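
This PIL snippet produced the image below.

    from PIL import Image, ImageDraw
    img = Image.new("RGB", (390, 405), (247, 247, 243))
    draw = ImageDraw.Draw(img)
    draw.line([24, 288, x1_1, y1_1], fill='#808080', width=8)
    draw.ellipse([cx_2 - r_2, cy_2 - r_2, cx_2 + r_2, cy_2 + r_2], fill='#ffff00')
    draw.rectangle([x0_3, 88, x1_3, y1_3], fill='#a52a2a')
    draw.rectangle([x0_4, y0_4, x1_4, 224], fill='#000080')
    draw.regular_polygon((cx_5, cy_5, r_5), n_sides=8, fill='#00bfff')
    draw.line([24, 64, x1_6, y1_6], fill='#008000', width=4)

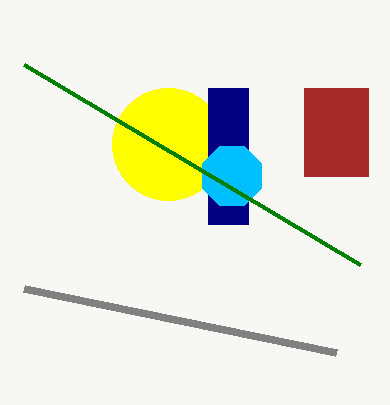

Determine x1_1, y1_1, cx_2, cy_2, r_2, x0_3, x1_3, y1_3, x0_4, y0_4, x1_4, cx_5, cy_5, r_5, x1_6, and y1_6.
x1_1 = 336, y1_1 = 352, cx_2 = 168, cy_2 = 144, r_2 = 56, x0_3 = 304, x1_3 = 368, y1_3 = 176, x0_4 = 208, y0_4 = 88, x1_4 = 248, cx_5 = 232, cy_5 = 176, r_5 = 32, x1_6 = 360, y1_6 = 264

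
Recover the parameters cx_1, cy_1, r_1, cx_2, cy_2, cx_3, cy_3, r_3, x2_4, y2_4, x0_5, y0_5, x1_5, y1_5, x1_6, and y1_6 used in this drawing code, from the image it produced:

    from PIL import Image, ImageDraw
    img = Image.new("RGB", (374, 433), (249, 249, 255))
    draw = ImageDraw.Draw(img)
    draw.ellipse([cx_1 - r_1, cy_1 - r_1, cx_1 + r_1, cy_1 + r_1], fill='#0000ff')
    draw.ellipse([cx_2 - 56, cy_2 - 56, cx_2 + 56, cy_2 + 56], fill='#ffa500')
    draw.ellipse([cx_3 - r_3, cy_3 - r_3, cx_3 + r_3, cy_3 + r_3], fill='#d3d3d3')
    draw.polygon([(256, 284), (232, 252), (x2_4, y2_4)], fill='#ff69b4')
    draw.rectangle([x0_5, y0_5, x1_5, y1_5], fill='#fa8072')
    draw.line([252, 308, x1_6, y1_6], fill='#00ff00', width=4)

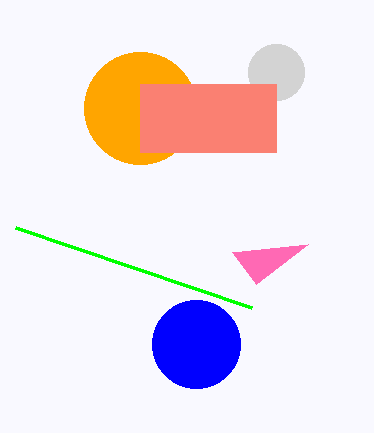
cx_1 = 196
cy_1 = 344
r_1 = 44
cx_2 = 140
cy_2 = 108
cx_3 = 276
cy_3 = 72
r_3 = 28
x2_4 = 308
y2_4 = 244
x0_5 = 140
y0_5 = 84
x1_5 = 276
y1_5 = 152
x1_6 = 16
y1_6 = 228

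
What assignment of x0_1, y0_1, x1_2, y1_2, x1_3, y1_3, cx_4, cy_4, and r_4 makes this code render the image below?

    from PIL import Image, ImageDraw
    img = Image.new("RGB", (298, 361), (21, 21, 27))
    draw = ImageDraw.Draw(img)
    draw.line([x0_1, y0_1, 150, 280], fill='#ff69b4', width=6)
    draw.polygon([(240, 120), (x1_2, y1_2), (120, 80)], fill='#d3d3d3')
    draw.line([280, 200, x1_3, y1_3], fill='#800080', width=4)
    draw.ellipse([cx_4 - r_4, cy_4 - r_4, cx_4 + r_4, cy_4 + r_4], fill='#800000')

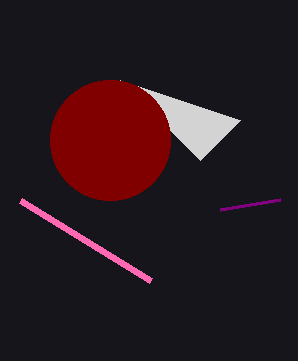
x0_1 = 20; y0_1 = 200; x1_2 = 200; y1_2 = 160; x1_3 = 220; y1_3 = 210; cx_4 = 110; cy_4 = 140; r_4 = 60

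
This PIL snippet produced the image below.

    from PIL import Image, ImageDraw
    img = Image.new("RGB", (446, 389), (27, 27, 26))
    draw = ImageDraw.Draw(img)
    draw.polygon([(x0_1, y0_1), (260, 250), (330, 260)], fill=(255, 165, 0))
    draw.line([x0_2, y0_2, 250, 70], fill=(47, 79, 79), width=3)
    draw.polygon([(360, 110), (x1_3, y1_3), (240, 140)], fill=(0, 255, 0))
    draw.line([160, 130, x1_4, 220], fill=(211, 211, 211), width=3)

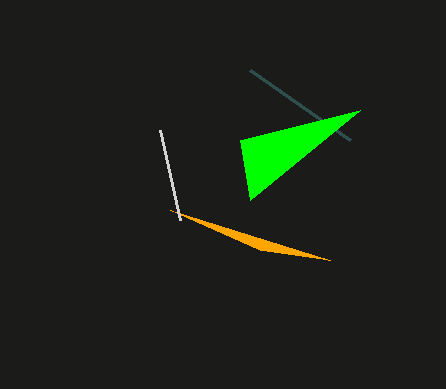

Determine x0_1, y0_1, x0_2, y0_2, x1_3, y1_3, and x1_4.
x0_1 = 170, y0_1 = 210, x0_2 = 350, y0_2 = 140, x1_3 = 250, y1_3 = 200, x1_4 = 180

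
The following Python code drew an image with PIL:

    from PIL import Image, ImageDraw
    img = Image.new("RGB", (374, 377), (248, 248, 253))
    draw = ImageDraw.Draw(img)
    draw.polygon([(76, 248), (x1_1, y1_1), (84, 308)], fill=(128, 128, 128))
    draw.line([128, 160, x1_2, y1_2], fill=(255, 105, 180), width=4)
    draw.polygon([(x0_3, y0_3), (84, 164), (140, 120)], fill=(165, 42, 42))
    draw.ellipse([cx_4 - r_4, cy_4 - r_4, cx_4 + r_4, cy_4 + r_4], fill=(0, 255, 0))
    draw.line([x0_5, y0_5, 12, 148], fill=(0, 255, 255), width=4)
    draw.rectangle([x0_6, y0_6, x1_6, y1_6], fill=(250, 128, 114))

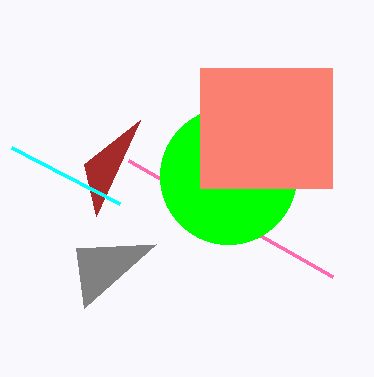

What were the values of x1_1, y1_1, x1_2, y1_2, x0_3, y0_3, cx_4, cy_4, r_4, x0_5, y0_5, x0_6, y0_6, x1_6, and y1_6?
x1_1 = 156; y1_1 = 244; x1_2 = 332; y1_2 = 276; x0_3 = 96; y0_3 = 216; cx_4 = 228; cy_4 = 176; r_4 = 68; x0_5 = 120; y0_5 = 204; x0_6 = 200; y0_6 = 68; x1_6 = 332; y1_6 = 188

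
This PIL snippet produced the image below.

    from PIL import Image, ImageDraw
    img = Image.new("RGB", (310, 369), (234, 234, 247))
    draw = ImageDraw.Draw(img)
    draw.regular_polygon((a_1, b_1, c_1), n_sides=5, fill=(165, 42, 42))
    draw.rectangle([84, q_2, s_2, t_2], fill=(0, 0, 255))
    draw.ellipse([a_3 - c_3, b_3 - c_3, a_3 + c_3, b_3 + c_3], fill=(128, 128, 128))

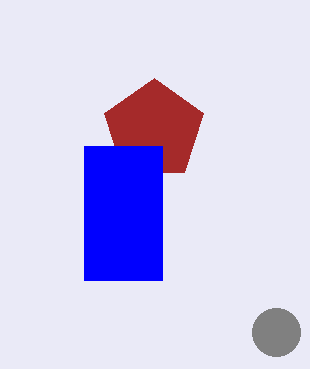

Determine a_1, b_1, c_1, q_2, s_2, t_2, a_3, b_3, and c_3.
a_1 = 154
b_1 = 130
c_1 = 52
q_2 = 146
s_2 = 162
t_2 = 280
a_3 = 276
b_3 = 332
c_3 = 24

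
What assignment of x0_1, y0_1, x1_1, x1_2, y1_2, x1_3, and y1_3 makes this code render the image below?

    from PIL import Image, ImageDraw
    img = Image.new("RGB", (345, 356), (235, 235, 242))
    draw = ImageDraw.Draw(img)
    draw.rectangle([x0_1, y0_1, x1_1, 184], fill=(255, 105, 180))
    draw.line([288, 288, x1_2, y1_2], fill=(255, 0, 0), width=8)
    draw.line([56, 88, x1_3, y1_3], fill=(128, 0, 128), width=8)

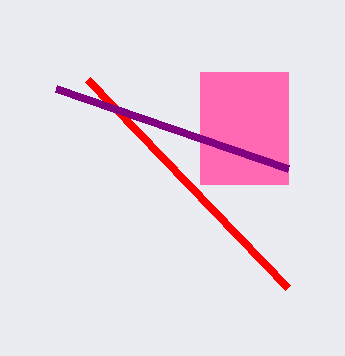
x0_1 = 200
y0_1 = 72
x1_1 = 288
x1_2 = 88
y1_2 = 80
x1_3 = 288
y1_3 = 168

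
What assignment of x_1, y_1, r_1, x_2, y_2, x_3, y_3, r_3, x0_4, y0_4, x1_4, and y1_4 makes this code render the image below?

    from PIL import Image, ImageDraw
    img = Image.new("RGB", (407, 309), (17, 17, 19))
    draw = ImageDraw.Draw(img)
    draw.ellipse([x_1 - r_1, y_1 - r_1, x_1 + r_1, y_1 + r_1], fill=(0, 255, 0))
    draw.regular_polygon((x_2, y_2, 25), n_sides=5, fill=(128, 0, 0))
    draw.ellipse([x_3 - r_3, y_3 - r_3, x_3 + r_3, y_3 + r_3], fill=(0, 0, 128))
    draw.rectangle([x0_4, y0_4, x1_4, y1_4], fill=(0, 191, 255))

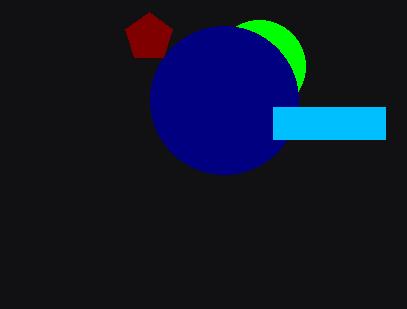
x_1 = 259; y_1 = 66; r_1 = 46; x_2 = 149; y_2 = 37; x_3 = 224; y_3 = 100; r_3 = 74; x0_4 = 273; y0_4 = 107; x1_4 = 385; y1_4 = 139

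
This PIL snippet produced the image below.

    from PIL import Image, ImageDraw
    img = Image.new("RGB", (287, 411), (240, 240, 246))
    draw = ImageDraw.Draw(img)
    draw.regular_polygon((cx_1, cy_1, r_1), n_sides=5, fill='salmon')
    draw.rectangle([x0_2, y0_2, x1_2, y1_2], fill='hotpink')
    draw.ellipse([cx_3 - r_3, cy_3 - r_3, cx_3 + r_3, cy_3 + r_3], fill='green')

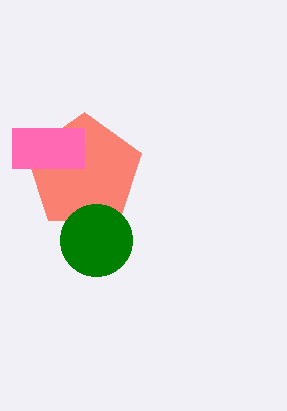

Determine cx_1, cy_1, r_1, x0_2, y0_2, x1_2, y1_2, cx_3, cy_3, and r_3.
cx_1 = 84; cy_1 = 172; r_1 = 60; x0_2 = 12; y0_2 = 128; x1_2 = 84; y1_2 = 168; cx_3 = 96; cy_3 = 240; r_3 = 36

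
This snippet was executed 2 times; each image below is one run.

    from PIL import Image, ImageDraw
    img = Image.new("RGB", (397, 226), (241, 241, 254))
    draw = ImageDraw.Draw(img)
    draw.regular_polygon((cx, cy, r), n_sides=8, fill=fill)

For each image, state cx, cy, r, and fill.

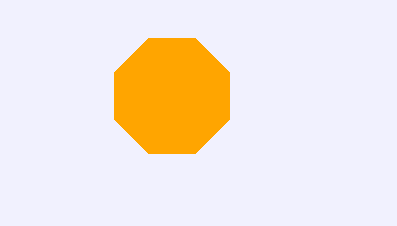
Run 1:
cx = 172, cy = 96, r = 62, fill = 'orange'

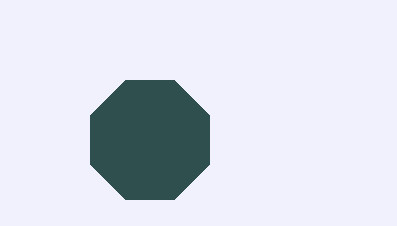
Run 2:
cx = 150
cy = 140
r = 64
fill = 'darkslategray'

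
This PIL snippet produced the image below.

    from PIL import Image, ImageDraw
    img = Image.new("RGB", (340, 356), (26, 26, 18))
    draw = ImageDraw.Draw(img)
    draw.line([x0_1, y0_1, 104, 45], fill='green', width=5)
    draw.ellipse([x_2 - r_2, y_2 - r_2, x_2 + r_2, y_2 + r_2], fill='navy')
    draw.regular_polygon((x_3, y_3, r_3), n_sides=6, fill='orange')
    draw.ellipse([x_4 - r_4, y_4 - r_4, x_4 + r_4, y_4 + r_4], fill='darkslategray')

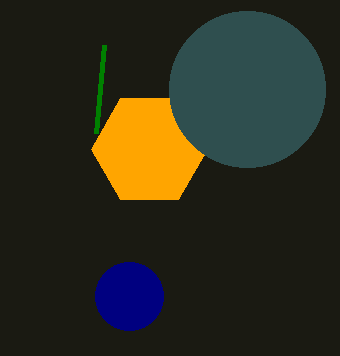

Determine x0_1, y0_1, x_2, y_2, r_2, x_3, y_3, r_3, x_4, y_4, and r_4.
x0_1 = 96
y0_1 = 133
x_2 = 129
y_2 = 296
r_2 = 34
x_3 = 149
y_3 = 149
r_3 = 58
x_4 = 247
y_4 = 89
r_4 = 78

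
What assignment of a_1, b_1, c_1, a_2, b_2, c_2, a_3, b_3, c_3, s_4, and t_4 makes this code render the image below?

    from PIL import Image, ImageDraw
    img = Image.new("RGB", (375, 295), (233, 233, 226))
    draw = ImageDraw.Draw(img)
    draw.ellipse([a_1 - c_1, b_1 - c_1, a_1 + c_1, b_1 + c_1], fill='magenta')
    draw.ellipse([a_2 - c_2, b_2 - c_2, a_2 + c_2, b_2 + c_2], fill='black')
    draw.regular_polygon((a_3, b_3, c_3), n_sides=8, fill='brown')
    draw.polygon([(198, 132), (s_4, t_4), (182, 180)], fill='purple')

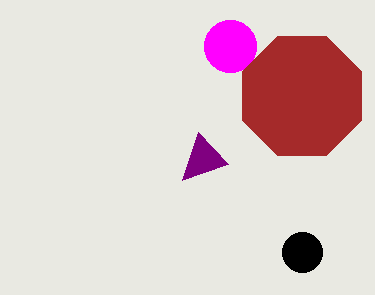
a_1 = 230
b_1 = 46
c_1 = 26
a_2 = 302
b_2 = 252
c_2 = 20
a_3 = 302
b_3 = 96
c_3 = 64
s_4 = 228
t_4 = 164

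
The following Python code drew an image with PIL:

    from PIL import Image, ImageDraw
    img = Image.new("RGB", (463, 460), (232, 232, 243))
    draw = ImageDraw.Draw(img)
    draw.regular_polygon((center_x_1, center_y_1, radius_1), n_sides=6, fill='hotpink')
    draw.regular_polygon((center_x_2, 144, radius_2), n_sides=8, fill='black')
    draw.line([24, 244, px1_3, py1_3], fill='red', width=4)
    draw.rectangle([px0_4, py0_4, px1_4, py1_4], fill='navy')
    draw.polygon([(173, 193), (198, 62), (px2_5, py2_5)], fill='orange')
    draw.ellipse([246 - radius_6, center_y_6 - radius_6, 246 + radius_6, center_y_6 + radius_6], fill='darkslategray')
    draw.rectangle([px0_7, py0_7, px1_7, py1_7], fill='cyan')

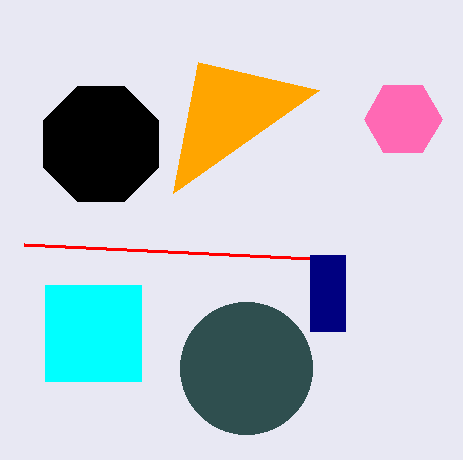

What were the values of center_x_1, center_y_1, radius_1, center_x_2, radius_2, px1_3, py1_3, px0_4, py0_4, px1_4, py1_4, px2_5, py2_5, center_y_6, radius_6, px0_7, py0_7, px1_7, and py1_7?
center_x_1 = 403, center_y_1 = 119, radius_1 = 39, center_x_2 = 101, radius_2 = 62, px1_3 = 311, py1_3 = 258, px0_4 = 310, py0_4 = 255, px1_4 = 345, py1_4 = 331, px2_5 = 319, py2_5 = 90, center_y_6 = 368, radius_6 = 66, px0_7 = 45, py0_7 = 285, px1_7 = 141, py1_7 = 381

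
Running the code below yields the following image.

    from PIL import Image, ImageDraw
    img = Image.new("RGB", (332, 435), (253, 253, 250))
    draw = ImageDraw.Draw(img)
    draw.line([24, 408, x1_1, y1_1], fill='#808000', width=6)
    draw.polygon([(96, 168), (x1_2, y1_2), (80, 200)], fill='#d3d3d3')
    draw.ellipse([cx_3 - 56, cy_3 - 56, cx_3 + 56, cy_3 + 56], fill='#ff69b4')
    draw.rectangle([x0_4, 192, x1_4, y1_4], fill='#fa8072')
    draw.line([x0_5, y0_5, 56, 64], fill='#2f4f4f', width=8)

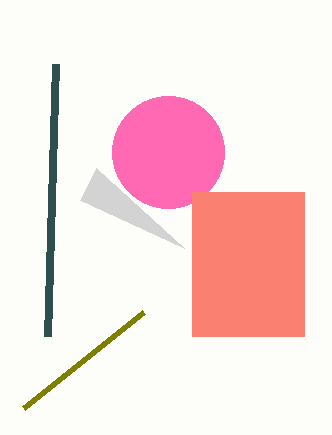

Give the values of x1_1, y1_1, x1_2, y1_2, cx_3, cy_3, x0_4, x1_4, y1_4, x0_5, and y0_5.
x1_1 = 144
y1_1 = 312
x1_2 = 184
y1_2 = 248
cx_3 = 168
cy_3 = 152
x0_4 = 192
x1_4 = 304
y1_4 = 336
x0_5 = 48
y0_5 = 336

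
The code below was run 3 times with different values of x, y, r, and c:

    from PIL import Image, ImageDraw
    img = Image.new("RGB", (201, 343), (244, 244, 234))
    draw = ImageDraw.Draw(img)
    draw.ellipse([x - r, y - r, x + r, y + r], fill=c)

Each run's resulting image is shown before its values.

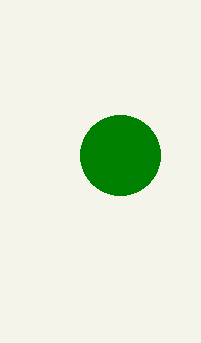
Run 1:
x = 120
y = 155
r = 40
c = 'green'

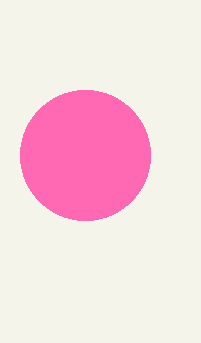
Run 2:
x = 85; y = 155; r = 65; c = 'hotpink'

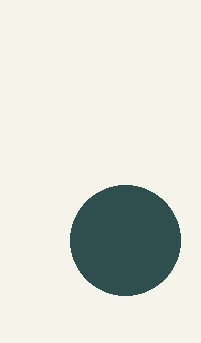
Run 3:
x = 125, y = 240, r = 55, c = 'darkslategray'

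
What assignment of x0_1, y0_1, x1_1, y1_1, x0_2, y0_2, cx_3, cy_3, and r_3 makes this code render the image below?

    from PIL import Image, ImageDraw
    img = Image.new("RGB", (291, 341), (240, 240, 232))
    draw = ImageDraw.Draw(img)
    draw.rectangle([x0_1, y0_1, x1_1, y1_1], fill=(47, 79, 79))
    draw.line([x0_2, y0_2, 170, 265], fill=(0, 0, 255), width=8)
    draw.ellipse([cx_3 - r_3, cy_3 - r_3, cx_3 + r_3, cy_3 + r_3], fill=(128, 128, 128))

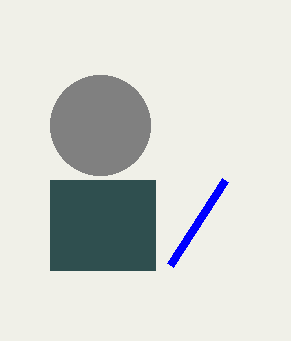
x0_1 = 50; y0_1 = 180; x1_1 = 155; y1_1 = 270; x0_2 = 225; y0_2 = 180; cx_3 = 100; cy_3 = 125; r_3 = 50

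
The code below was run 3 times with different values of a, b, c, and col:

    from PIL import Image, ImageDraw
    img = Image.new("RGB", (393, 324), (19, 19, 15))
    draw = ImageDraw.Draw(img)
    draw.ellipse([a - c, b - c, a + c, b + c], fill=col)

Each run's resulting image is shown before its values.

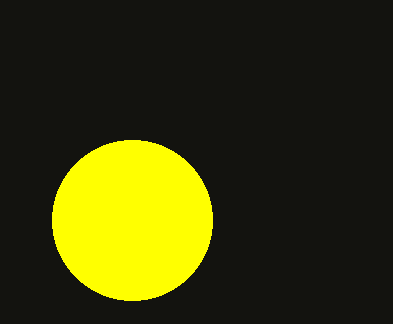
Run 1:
a = 132; b = 220; c = 80; col = 'yellow'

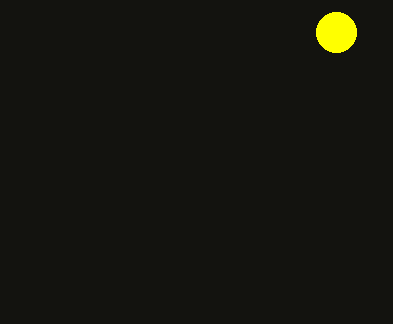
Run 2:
a = 336, b = 32, c = 20, col = 'yellow'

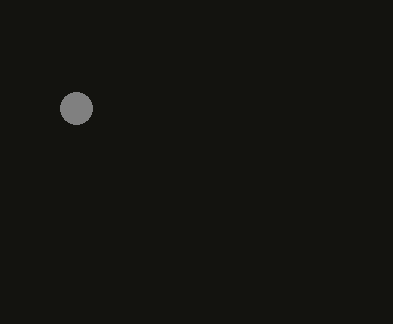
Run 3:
a = 76
b = 108
c = 16
col = 'gray'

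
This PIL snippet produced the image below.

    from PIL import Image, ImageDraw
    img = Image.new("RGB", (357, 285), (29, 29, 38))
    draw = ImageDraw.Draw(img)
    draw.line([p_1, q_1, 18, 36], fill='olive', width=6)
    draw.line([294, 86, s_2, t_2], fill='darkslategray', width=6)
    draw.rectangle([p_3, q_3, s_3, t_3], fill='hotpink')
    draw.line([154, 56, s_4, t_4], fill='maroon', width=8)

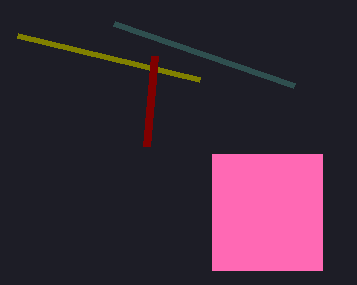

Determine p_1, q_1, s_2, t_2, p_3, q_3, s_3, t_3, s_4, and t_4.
p_1 = 200; q_1 = 80; s_2 = 114; t_2 = 24; p_3 = 212; q_3 = 154; s_3 = 322; t_3 = 270; s_4 = 146; t_4 = 146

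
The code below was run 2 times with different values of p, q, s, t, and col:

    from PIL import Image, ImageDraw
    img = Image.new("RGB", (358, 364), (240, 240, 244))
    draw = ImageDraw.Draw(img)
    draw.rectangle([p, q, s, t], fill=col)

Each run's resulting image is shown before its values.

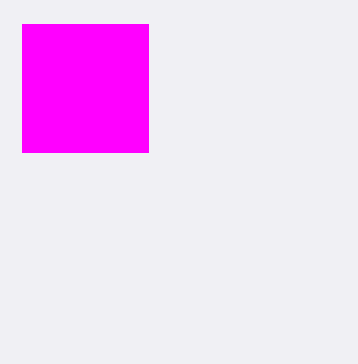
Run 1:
p = 22
q = 24
s = 148
t = 152
col = 'magenta'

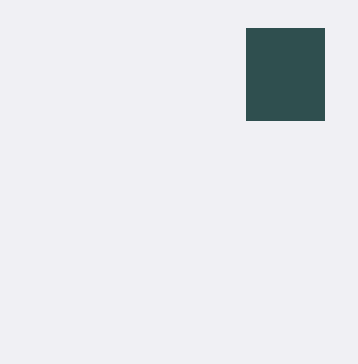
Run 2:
p = 246, q = 28, s = 324, t = 120, col = 'darkslategray'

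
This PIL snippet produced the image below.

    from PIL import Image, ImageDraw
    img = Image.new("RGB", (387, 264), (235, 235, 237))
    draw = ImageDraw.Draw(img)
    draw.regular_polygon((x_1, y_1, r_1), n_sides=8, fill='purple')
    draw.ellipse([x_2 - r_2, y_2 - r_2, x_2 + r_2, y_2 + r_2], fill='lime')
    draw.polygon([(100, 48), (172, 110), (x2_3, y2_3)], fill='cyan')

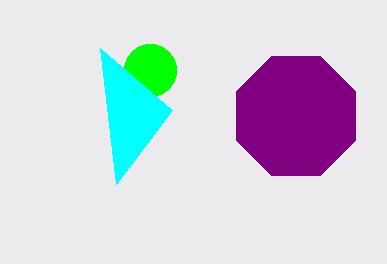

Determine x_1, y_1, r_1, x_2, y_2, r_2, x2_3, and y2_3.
x_1 = 296; y_1 = 116; r_1 = 64; x_2 = 150; y_2 = 70; r_2 = 26; x2_3 = 116; y2_3 = 184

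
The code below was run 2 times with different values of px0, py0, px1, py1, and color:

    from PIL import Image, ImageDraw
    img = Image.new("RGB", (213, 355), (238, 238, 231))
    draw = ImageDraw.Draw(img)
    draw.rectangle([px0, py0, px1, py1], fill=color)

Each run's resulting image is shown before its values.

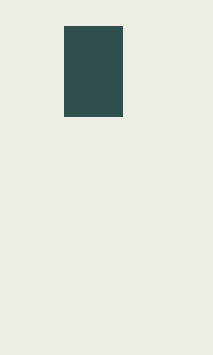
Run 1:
px0 = 64; py0 = 26; px1 = 122; py1 = 116; color = 'darkslategray'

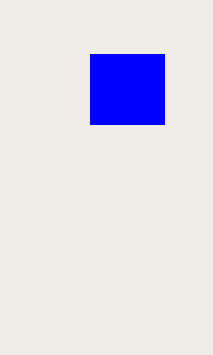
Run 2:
px0 = 90; py0 = 54; px1 = 164; py1 = 124; color = 'blue'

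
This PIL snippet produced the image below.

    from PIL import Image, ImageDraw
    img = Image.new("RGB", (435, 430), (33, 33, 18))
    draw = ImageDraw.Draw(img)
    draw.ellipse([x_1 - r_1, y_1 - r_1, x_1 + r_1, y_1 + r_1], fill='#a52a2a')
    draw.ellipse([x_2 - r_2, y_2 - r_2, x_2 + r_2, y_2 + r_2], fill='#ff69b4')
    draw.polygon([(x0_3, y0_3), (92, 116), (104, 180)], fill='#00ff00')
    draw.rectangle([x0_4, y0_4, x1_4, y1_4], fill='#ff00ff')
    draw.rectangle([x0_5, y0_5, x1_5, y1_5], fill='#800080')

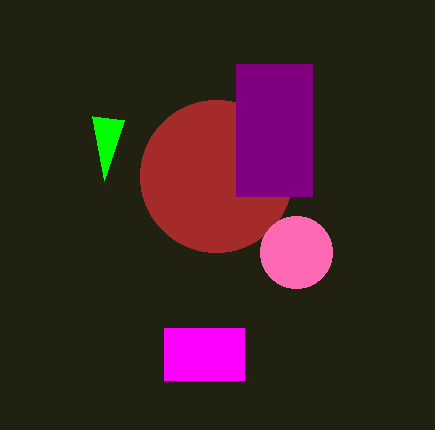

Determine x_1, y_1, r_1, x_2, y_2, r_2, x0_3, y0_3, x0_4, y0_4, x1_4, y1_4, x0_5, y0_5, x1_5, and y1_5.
x_1 = 216
y_1 = 176
r_1 = 76
x_2 = 296
y_2 = 252
r_2 = 36
x0_3 = 124
y0_3 = 120
x0_4 = 164
y0_4 = 328
x1_4 = 244
y1_4 = 380
x0_5 = 236
y0_5 = 64
x1_5 = 312
y1_5 = 196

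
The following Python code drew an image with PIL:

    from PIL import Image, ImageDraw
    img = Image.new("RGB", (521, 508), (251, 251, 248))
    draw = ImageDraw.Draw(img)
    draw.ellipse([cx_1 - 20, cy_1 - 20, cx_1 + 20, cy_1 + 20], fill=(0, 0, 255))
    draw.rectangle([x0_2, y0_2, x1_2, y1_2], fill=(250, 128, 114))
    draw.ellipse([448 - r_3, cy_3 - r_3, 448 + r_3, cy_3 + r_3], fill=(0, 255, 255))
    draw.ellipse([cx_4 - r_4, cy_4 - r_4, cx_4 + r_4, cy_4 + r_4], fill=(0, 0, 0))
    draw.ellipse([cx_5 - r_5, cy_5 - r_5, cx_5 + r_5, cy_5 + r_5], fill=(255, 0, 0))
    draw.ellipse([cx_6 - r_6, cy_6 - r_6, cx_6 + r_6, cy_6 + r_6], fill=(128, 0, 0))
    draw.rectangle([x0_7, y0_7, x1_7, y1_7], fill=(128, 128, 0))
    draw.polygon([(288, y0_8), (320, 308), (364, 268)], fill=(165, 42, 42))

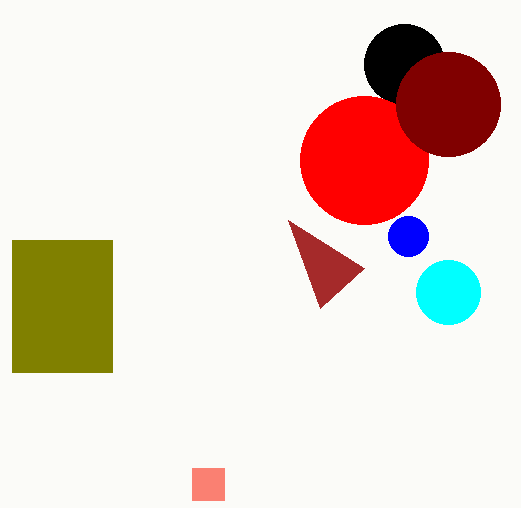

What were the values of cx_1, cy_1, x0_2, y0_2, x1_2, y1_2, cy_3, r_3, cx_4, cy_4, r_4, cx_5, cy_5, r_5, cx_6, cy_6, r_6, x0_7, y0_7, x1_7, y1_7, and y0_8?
cx_1 = 408
cy_1 = 236
x0_2 = 192
y0_2 = 468
x1_2 = 224
y1_2 = 500
cy_3 = 292
r_3 = 32
cx_4 = 404
cy_4 = 64
r_4 = 40
cx_5 = 364
cy_5 = 160
r_5 = 64
cx_6 = 448
cy_6 = 104
r_6 = 52
x0_7 = 12
y0_7 = 240
x1_7 = 112
y1_7 = 372
y0_8 = 220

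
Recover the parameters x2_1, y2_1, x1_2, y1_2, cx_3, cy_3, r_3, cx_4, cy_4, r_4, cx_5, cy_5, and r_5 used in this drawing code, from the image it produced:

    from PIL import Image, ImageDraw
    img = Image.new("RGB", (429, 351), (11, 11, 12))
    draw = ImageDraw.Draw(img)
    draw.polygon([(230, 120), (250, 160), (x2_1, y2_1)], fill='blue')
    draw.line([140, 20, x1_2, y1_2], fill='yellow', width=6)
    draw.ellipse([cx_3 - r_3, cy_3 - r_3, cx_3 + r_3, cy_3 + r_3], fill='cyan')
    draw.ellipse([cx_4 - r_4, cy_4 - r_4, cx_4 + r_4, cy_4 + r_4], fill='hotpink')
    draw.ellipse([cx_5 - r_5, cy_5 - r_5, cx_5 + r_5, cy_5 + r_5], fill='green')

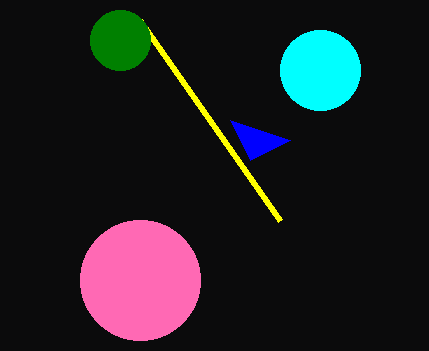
x2_1 = 290, y2_1 = 140, x1_2 = 280, y1_2 = 220, cx_3 = 320, cy_3 = 70, r_3 = 40, cx_4 = 140, cy_4 = 280, r_4 = 60, cx_5 = 120, cy_5 = 40, r_5 = 30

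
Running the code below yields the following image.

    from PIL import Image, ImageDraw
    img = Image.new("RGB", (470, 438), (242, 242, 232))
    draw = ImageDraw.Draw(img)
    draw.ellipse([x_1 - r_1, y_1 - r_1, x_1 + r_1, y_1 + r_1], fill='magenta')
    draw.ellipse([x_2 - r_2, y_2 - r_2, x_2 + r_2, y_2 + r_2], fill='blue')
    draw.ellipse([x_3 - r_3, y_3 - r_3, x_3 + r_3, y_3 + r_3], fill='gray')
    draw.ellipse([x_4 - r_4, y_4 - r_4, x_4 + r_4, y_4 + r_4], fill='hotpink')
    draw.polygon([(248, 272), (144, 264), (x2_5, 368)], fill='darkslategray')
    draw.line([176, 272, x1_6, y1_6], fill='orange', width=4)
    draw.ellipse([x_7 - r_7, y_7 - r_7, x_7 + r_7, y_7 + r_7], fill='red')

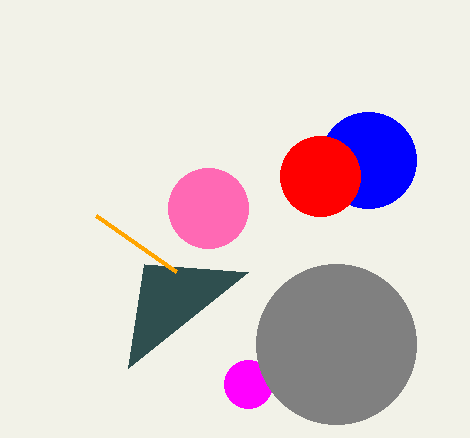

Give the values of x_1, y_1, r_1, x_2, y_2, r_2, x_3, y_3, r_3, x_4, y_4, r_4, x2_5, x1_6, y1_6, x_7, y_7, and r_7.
x_1 = 248; y_1 = 384; r_1 = 24; x_2 = 368; y_2 = 160; r_2 = 48; x_3 = 336; y_3 = 344; r_3 = 80; x_4 = 208; y_4 = 208; r_4 = 40; x2_5 = 128; x1_6 = 96; y1_6 = 216; x_7 = 320; y_7 = 176; r_7 = 40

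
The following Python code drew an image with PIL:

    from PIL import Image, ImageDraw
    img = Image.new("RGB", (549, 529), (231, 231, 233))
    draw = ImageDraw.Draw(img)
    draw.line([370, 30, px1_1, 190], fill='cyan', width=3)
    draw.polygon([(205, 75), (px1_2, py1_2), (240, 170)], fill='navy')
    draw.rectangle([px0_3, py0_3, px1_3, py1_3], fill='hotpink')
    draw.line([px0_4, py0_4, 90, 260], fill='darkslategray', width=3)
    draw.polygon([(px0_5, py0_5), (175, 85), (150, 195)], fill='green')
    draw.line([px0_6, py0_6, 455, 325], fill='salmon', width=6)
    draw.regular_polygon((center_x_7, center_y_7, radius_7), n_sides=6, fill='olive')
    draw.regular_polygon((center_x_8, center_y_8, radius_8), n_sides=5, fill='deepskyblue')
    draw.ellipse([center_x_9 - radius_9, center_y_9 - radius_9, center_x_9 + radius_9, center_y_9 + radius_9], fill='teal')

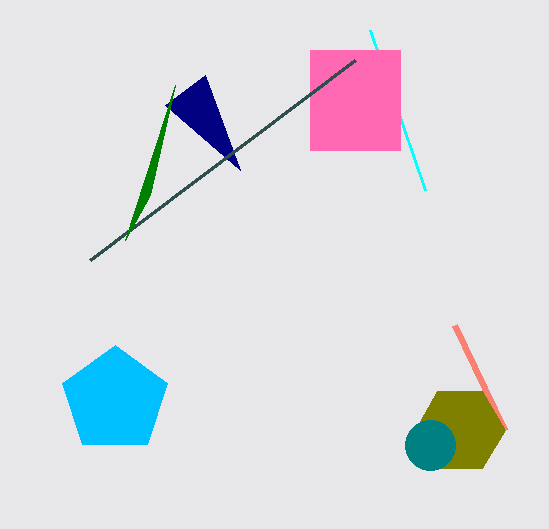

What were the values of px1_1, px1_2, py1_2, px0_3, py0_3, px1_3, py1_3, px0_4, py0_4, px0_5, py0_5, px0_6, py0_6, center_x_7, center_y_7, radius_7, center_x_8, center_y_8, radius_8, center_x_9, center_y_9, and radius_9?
px1_1 = 425
px1_2 = 165
py1_2 = 105
px0_3 = 310
py0_3 = 50
px1_3 = 400
py1_3 = 150
px0_4 = 355
py0_4 = 60
px0_5 = 125
py0_5 = 240
px0_6 = 505
py0_6 = 430
center_x_7 = 460
center_y_7 = 430
radius_7 = 45
center_x_8 = 115
center_y_8 = 400
radius_8 = 55
center_x_9 = 430
center_y_9 = 445
radius_9 = 25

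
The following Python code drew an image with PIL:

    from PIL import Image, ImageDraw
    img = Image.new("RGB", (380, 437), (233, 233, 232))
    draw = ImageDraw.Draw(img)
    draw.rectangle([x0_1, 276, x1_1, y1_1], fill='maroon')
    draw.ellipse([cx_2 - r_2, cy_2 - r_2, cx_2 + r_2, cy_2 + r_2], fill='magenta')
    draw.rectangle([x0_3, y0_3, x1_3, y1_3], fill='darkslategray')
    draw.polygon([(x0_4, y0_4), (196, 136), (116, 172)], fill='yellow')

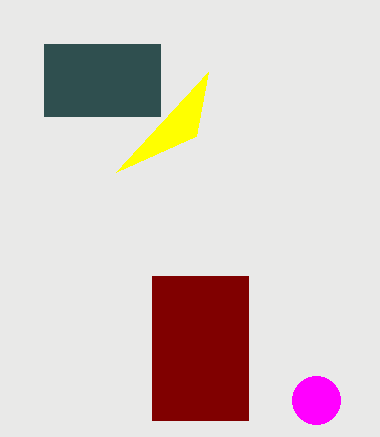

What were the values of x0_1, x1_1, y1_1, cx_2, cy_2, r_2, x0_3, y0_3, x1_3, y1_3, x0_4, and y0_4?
x0_1 = 152
x1_1 = 248
y1_1 = 420
cx_2 = 316
cy_2 = 400
r_2 = 24
x0_3 = 44
y0_3 = 44
x1_3 = 160
y1_3 = 116
x0_4 = 208
y0_4 = 72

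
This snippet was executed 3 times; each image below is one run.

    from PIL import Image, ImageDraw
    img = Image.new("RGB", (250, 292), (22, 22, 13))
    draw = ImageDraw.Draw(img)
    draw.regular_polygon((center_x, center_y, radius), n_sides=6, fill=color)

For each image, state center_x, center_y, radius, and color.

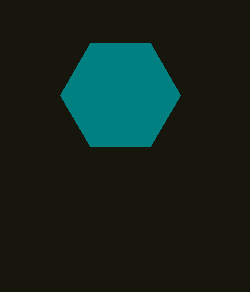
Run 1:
center_x = 120
center_y = 95
radius = 60
color = 'teal'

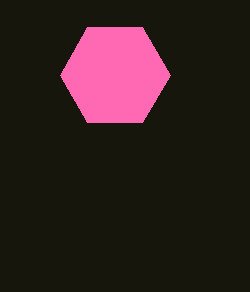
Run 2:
center_x = 115
center_y = 75
radius = 55
color = 'hotpink'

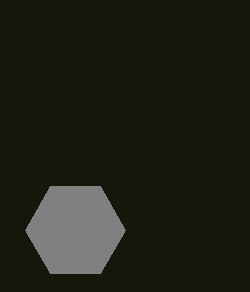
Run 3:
center_x = 75
center_y = 230
radius = 50
color = 'gray'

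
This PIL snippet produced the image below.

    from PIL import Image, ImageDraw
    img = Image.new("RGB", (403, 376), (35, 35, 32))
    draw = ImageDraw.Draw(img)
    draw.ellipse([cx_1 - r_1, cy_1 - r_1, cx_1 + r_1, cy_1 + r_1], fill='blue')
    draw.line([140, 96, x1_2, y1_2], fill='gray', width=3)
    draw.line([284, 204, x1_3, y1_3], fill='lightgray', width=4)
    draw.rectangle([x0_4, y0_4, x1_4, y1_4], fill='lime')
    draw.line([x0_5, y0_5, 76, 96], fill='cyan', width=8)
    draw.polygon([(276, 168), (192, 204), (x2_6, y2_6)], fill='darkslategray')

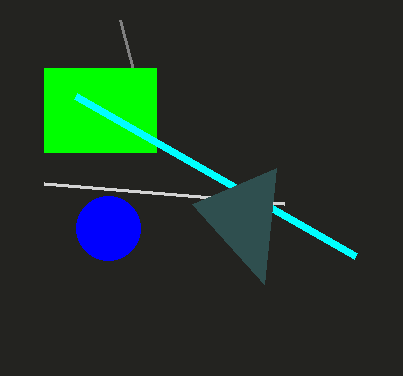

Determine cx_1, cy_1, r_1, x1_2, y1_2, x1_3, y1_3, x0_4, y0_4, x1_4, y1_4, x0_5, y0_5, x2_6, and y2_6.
cx_1 = 108
cy_1 = 228
r_1 = 32
x1_2 = 120
y1_2 = 20
x1_3 = 44
y1_3 = 184
x0_4 = 44
y0_4 = 68
x1_4 = 156
y1_4 = 152
x0_5 = 356
y0_5 = 256
x2_6 = 264
y2_6 = 284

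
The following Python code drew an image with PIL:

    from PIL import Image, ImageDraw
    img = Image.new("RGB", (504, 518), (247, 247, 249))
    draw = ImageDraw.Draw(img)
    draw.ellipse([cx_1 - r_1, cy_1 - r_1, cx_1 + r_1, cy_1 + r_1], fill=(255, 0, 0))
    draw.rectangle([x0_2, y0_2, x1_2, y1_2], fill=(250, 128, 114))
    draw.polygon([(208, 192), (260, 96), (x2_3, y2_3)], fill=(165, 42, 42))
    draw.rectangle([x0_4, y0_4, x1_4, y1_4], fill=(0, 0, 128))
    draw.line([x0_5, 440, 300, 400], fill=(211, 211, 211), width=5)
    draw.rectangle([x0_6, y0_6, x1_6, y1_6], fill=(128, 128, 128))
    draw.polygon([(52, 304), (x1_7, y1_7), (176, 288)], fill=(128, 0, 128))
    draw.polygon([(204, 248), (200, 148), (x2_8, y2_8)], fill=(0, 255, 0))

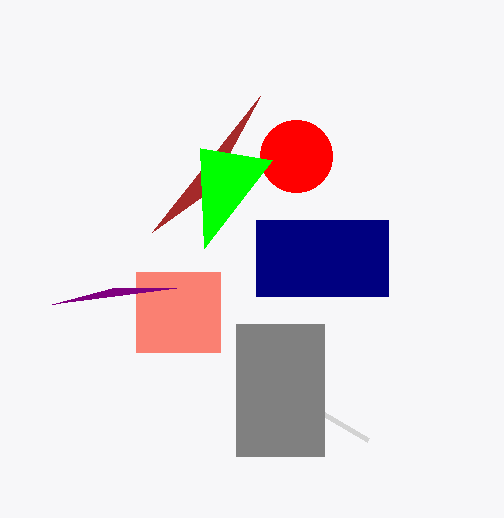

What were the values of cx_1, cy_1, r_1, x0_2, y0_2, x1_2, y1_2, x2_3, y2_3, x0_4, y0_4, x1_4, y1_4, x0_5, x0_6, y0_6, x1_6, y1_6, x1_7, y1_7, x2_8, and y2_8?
cx_1 = 296
cy_1 = 156
r_1 = 36
x0_2 = 136
y0_2 = 272
x1_2 = 220
y1_2 = 352
x2_3 = 152
y2_3 = 232
x0_4 = 256
y0_4 = 220
x1_4 = 388
y1_4 = 296
x0_5 = 368
x0_6 = 236
y0_6 = 324
x1_6 = 324
y1_6 = 456
x1_7 = 112
y1_7 = 288
x2_8 = 272
y2_8 = 160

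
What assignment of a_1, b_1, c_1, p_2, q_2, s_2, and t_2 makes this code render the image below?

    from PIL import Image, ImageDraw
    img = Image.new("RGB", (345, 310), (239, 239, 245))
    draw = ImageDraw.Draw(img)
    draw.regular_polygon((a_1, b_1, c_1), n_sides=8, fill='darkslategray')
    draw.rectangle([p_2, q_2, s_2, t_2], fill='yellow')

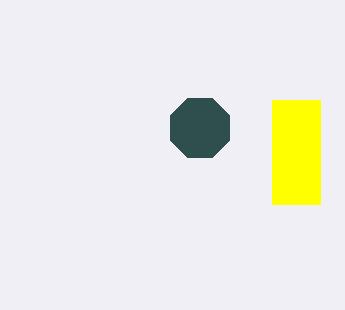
a_1 = 200; b_1 = 128; c_1 = 32; p_2 = 272; q_2 = 100; s_2 = 320; t_2 = 204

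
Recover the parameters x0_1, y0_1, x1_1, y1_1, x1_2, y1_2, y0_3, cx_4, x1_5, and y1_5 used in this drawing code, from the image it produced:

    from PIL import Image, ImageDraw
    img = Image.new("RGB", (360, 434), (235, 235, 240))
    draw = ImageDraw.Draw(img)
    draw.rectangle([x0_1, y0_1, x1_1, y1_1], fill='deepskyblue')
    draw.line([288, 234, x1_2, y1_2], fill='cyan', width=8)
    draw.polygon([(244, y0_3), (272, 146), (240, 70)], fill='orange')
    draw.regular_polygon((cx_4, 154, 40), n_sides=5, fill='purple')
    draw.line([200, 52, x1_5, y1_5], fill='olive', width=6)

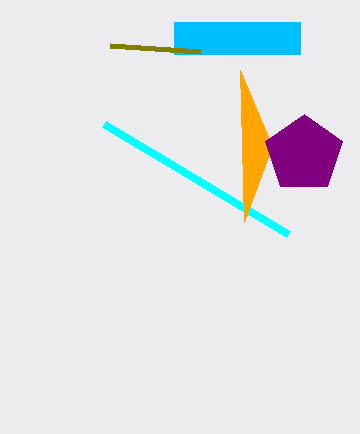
x0_1 = 174; y0_1 = 22; x1_1 = 300; y1_1 = 54; x1_2 = 104; y1_2 = 124; y0_3 = 222; cx_4 = 304; x1_5 = 110; y1_5 = 46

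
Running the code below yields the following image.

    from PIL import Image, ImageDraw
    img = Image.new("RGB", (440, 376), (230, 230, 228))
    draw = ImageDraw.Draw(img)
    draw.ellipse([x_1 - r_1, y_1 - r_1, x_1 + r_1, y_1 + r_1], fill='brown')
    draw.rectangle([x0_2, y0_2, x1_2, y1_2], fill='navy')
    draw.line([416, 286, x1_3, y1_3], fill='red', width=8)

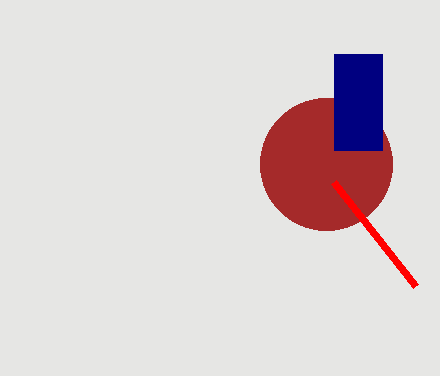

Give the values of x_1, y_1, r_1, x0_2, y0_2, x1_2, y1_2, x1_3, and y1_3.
x_1 = 326; y_1 = 164; r_1 = 66; x0_2 = 334; y0_2 = 54; x1_2 = 382; y1_2 = 150; x1_3 = 334; y1_3 = 182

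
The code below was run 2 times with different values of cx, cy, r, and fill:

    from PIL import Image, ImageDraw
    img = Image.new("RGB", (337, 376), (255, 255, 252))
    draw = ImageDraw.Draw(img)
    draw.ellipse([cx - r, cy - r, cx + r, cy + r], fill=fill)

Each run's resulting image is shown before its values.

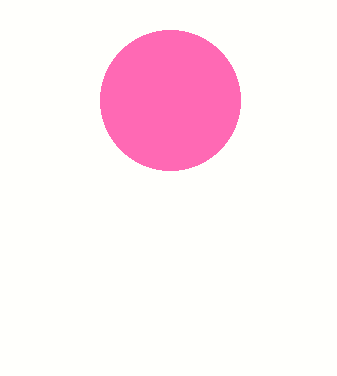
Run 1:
cx = 170
cy = 100
r = 70
fill = 'hotpink'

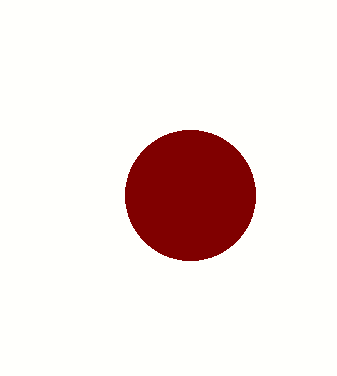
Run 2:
cx = 190; cy = 195; r = 65; fill = 'maroon'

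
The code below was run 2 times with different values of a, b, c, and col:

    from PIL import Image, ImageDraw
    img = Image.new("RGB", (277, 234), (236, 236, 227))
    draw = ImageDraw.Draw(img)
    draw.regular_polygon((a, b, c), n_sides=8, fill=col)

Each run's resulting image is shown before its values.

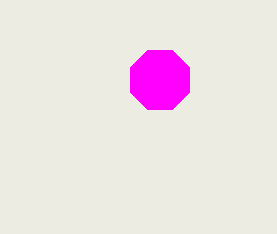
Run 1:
a = 160, b = 80, c = 32, col = 'magenta'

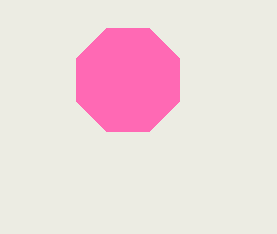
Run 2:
a = 128
b = 80
c = 56
col = 'hotpink'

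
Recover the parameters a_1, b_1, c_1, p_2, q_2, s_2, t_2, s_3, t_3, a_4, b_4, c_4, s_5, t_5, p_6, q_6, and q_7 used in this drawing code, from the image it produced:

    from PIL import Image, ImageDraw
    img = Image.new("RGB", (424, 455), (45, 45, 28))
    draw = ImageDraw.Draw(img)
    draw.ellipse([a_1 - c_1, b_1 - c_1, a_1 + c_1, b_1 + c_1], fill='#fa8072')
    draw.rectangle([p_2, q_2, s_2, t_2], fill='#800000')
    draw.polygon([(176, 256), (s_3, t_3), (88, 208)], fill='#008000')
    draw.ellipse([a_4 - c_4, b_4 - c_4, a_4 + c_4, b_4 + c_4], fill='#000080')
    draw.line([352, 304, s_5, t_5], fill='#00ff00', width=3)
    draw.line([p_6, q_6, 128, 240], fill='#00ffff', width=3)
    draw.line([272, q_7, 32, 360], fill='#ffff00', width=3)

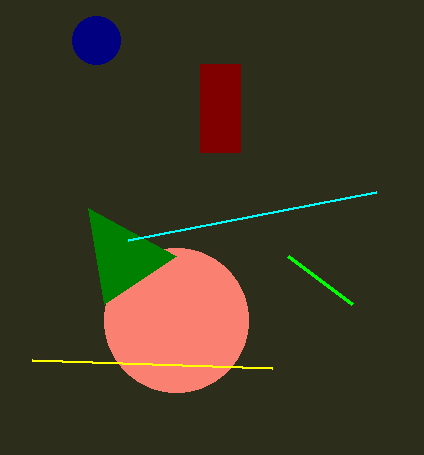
a_1 = 176, b_1 = 320, c_1 = 72, p_2 = 200, q_2 = 64, s_2 = 240, t_2 = 152, s_3 = 104, t_3 = 304, a_4 = 96, b_4 = 40, c_4 = 24, s_5 = 288, t_5 = 256, p_6 = 376, q_6 = 192, q_7 = 368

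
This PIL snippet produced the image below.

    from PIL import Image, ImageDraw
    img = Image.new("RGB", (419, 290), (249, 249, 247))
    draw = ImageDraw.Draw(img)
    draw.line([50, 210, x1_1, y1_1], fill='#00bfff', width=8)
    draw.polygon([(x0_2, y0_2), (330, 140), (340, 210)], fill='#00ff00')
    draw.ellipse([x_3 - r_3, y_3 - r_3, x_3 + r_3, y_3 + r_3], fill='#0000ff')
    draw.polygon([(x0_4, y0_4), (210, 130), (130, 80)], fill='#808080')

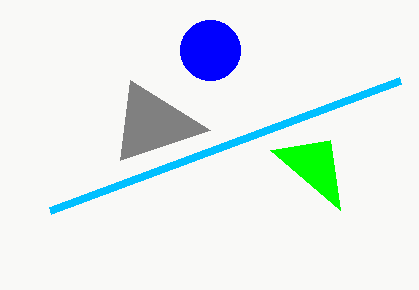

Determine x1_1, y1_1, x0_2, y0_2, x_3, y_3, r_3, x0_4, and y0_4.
x1_1 = 400
y1_1 = 80
x0_2 = 270
y0_2 = 150
x_3 = 210
y_3 = 50
r_3 = 30
x0_4 = 120
y0_4 = 160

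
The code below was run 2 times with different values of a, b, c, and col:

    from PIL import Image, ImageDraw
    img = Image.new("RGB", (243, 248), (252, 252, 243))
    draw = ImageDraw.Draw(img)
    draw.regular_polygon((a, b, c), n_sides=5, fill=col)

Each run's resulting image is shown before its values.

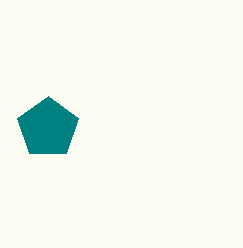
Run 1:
a = 48
b = 128
c = 32
col = 'teal'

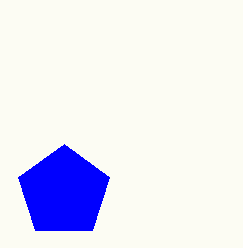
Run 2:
a = 64; b = 192; c = 48; col = 'blue'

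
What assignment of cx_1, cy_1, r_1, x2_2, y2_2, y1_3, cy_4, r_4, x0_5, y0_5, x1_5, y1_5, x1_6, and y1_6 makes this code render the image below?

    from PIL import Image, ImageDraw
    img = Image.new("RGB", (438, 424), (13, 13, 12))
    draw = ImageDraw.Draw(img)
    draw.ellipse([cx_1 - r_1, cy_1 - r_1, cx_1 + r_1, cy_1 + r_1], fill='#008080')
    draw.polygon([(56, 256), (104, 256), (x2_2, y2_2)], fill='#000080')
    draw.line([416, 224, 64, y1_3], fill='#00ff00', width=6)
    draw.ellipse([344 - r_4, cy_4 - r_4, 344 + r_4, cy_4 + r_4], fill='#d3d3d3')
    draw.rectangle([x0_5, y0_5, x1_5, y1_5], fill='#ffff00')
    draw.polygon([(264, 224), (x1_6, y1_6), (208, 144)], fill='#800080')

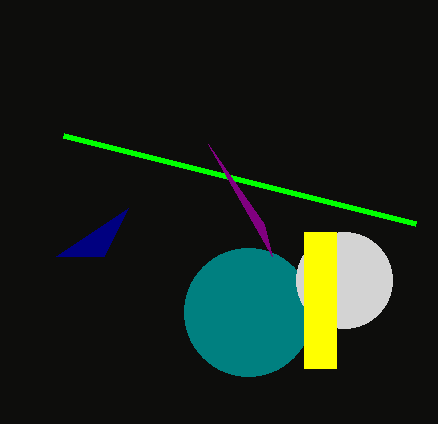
cx_1 = 248; cy_1 = 312; r_1 = 64; x2_2 = 128; y2_2 = 208; y1_3 = 136; cy_4 = 280; r_4 = 48; x0_5 = 304; y0_5 = 232; x1_5 = 336; y1_5 = 368; x1_6 = 272; y1_6 = 256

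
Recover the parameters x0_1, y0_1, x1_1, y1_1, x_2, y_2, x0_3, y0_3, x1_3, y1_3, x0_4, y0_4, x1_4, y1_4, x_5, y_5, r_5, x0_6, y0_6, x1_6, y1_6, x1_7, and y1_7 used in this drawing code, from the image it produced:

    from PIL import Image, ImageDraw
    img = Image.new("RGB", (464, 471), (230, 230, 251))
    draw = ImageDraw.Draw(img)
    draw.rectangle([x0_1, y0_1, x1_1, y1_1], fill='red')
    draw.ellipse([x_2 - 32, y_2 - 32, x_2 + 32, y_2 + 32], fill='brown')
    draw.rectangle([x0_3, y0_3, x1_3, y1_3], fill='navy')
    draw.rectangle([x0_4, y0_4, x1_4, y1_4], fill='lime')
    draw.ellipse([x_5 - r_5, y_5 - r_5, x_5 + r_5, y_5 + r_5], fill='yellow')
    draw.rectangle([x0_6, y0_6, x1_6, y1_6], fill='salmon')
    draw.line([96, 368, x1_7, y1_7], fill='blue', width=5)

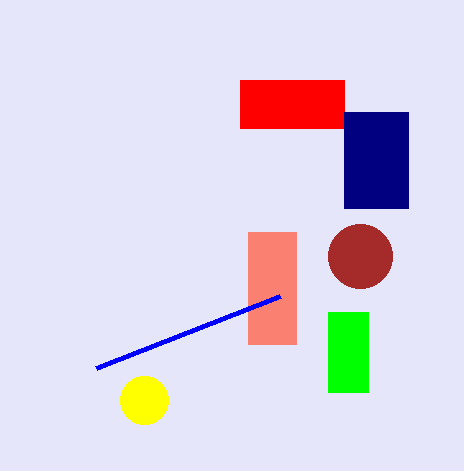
x0_1 = 240; y0_1 = 80; x1_1 = 344; y1_1 = 128; x_2 = 360; y_2 = 256; x0_3 = 344; y0_3 = 112; x1_3 = 408; y1_3 = 208; x0_4 = 328; y0_4 = 312; x1_4 = 368; y1_4 = 392; x_5 = 144; y_5 = 400; r_5 = 24; x0_6 = 248; y0_6 = 232; x1_6 = 296; y1_6 = 344; x1_7 = 280; y1_7 = 296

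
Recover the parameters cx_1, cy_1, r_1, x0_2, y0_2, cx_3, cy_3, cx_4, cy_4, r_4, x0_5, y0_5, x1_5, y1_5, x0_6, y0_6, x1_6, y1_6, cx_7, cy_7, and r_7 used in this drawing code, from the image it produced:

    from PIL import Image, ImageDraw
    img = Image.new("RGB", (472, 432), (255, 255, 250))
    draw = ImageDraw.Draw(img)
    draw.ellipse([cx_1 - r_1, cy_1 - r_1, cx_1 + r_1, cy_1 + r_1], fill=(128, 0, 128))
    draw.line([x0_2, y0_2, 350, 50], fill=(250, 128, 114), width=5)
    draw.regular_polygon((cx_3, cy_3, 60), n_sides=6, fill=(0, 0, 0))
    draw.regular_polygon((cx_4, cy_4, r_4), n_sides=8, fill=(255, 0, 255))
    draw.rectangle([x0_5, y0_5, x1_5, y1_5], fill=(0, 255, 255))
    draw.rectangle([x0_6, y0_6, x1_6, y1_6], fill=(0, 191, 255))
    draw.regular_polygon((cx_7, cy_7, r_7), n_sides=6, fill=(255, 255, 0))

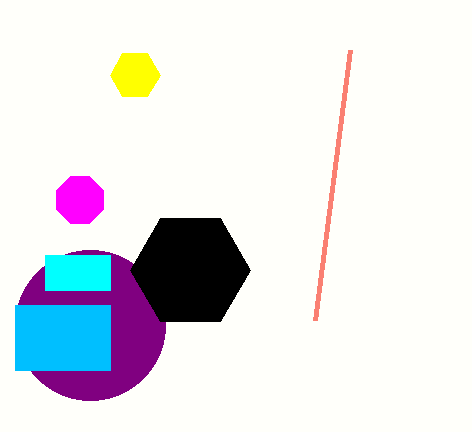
cx_1 = 90
cy_1 = 325
r_1 = 75
x0_2 = 315
y0_2 = 320
cx_3 = 190
cy_3 = 270
cx_4 = 80
cy_4 = 200
r_4 = 25
x0_5 = 45
y0_5 = 255
x1_5 = 110
y1_5 = 290
x0_6 = 15
y0_6 = 305
x1_6 = 110
y1_6 = 370
cx_7 = 135
cy_7 = 75
r_7 = 25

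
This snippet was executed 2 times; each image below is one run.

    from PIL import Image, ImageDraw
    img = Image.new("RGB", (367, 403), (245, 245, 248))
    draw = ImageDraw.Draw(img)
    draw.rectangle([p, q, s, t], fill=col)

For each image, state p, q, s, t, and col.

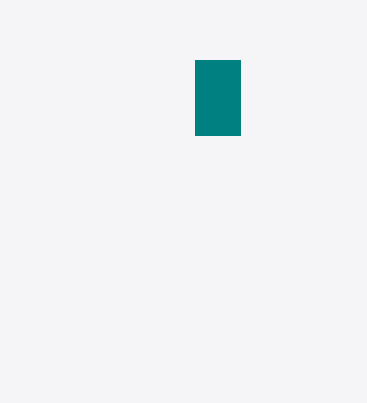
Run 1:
p = 195; q = 60; s = 240; t = 135; col = 'teal'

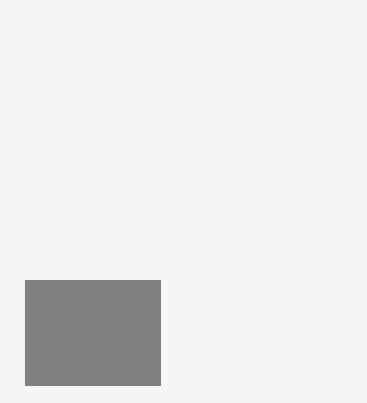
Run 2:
p = 25, q = 280, s = 160, t = 385, col = 'gray'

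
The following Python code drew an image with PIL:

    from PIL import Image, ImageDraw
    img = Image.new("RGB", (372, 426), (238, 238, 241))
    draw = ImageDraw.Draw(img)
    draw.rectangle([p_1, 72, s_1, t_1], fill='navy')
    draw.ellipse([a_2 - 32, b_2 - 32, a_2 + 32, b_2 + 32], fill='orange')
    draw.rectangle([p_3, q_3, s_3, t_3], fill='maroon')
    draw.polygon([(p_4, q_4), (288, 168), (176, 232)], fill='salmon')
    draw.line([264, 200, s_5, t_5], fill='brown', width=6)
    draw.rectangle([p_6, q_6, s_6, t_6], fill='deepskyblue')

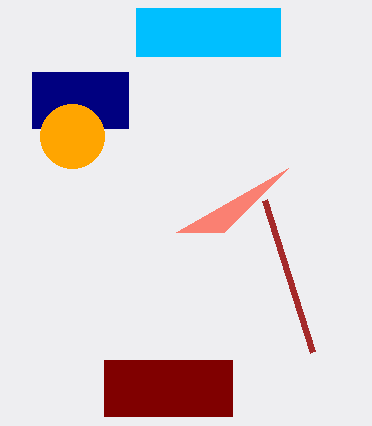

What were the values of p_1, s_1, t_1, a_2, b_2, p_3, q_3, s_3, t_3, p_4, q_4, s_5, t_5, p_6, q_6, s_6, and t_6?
p_1 = 32; s_1 = 128; t_1 = 128; a_2 = 72; b_2 = 136; p_3 = 104; q_3 = 360; s_3 = 232; t_3 = 416; p_4 = 224; q_4 = 232; s_5 = 312; t_5 = 352; p_6 = 136; q_6 = 8; s_6 = 280; t_6 = 56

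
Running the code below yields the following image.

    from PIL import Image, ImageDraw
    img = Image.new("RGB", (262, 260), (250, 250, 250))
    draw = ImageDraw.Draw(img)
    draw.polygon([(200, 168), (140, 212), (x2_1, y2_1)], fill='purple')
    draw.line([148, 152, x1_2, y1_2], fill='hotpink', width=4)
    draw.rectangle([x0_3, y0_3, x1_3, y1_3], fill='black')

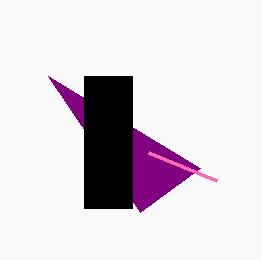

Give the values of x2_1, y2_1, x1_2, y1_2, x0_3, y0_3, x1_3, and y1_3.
x2_1 = 48
y2_1 = 76
x1_2 = 216
y1_2 = 180
x0_3 = 84
y0_3 = 76
x1_3 = 132
y1_3 = 208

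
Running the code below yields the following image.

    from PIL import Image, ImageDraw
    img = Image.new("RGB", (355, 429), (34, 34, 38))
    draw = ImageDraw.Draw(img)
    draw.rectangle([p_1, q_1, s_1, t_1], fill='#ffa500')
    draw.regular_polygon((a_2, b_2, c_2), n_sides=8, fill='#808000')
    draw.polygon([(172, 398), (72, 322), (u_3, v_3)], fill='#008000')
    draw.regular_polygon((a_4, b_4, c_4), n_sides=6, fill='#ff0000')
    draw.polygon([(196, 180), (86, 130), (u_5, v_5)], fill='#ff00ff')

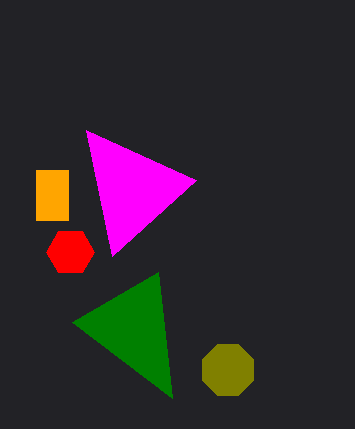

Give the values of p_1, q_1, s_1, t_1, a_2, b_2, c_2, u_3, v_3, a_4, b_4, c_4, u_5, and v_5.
p_1 = 36
q_1 = 170
s_1 = 68
t_1 = 220
a_2 = 228
b_2 = 370
c_2 = 28
u_3 = 158
v_3 = 272
a_4 = 70
b_4 = 252
c_4 = 24
u_5 = 112
v_5 = 256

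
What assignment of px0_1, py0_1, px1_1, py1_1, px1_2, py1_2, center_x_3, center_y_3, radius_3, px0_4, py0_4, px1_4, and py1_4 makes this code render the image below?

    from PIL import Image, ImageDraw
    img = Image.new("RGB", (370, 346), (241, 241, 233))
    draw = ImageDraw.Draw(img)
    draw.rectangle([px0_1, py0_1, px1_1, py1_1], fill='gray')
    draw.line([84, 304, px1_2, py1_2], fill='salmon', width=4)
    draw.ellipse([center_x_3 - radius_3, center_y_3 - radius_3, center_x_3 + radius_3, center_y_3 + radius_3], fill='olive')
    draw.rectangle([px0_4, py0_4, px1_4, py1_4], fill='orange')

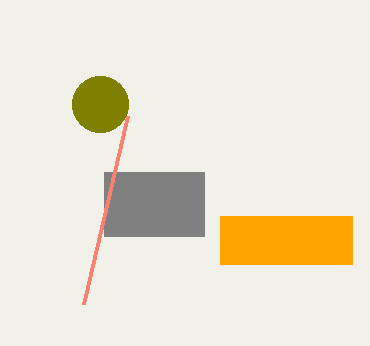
px0_1 = 104
py0_1 = 172
px1_1 = 204
py1_1 = 236
px1_2 = 128
py1_2 = 116
center_x_3 = 100
center_y_3 = 104
radius_3 = 28
px0_4 = 220
py0_4 = 216
px1_4 = 352
py1_4 = 264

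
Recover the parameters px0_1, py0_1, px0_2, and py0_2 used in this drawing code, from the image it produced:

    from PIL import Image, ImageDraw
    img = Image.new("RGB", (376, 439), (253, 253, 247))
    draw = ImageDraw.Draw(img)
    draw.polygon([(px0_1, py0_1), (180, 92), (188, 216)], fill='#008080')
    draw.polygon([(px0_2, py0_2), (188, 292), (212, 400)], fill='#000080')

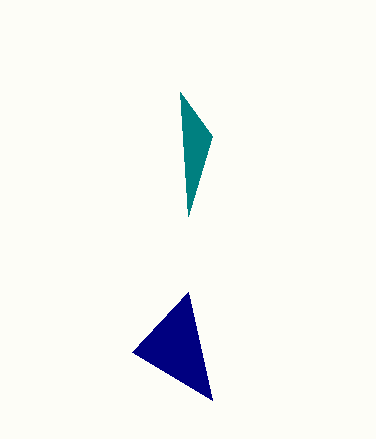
px0_1 = 212; py0_1 = 136; px0_2 = 132; py0_2 = 352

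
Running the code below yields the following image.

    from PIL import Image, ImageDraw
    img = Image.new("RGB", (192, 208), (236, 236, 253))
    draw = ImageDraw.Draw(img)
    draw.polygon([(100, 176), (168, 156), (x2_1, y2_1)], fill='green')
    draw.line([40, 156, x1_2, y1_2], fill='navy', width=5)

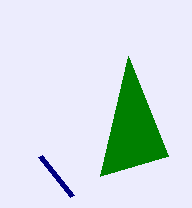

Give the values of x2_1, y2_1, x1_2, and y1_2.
x2_1 = 128
y2_1 = 56
x1_2 = 72
y1_2 = 196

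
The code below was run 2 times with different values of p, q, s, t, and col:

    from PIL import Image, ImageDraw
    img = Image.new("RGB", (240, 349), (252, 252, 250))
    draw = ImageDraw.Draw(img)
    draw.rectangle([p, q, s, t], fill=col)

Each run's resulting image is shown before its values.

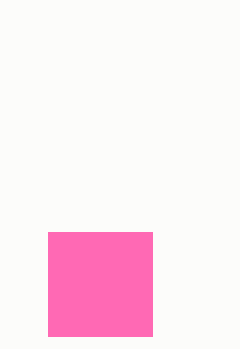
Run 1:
p = 48, q = 232, s = 152, t = 336, col = 'hotpink'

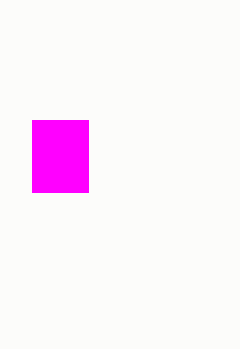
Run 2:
p = 32, q = 120, s = 88, t = 192, col = 'magenta'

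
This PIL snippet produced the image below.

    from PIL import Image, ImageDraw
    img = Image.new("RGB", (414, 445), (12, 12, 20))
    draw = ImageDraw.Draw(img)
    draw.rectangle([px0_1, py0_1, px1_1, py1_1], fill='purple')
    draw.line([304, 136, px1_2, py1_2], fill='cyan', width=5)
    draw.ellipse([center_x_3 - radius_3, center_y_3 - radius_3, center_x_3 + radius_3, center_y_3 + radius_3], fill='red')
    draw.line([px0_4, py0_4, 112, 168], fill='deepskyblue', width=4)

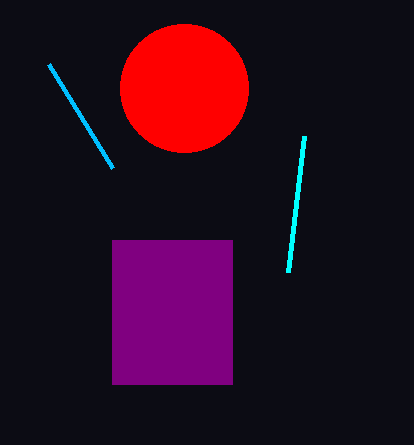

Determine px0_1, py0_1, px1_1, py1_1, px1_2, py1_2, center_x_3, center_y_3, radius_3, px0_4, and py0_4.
px0_1 = 112; py0_1 = 240; px1_1 = 232; py1_1 = 384; px1_2 = 288; py1_2 = 272; center_x_3 = 184; center_y_3 = 88; radius_3 = 64; px0_4 = 48; py0_4 = 64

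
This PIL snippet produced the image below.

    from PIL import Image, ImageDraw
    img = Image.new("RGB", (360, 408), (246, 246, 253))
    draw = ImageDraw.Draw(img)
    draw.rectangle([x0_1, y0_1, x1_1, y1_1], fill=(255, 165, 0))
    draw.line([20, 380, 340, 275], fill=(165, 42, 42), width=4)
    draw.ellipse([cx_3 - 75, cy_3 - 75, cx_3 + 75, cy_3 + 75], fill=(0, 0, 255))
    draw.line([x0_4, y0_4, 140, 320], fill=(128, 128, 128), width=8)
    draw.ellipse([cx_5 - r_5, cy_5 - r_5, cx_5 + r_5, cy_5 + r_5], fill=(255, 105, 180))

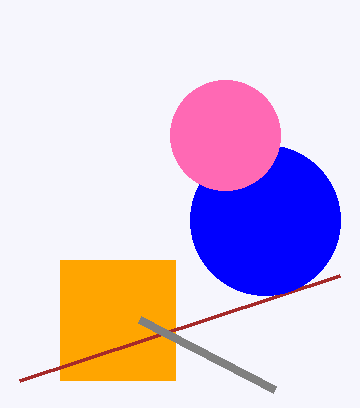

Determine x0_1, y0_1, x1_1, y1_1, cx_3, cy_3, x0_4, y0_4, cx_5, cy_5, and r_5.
x0_1 = 60
y0_1 = 260
x1_1 = 175
y1_1 = 380
cx_3 = 265
cy_3 = 220
x0_4 = 275
y0_4 = 390
cx_5 = 225
cy_5 = 135
r_5 = 55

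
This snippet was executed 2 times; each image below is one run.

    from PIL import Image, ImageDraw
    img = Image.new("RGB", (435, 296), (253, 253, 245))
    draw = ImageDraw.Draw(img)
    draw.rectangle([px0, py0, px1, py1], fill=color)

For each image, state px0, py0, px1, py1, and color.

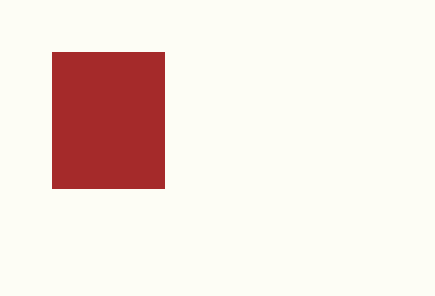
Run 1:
px0 = 52
py0 = 52
px1 = 164
py1 = 188
color = 'brown'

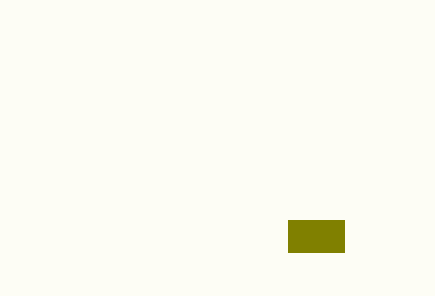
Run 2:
px0 = 288; py0 = 220; px1 = 344; py1 = 252; color = 'olive'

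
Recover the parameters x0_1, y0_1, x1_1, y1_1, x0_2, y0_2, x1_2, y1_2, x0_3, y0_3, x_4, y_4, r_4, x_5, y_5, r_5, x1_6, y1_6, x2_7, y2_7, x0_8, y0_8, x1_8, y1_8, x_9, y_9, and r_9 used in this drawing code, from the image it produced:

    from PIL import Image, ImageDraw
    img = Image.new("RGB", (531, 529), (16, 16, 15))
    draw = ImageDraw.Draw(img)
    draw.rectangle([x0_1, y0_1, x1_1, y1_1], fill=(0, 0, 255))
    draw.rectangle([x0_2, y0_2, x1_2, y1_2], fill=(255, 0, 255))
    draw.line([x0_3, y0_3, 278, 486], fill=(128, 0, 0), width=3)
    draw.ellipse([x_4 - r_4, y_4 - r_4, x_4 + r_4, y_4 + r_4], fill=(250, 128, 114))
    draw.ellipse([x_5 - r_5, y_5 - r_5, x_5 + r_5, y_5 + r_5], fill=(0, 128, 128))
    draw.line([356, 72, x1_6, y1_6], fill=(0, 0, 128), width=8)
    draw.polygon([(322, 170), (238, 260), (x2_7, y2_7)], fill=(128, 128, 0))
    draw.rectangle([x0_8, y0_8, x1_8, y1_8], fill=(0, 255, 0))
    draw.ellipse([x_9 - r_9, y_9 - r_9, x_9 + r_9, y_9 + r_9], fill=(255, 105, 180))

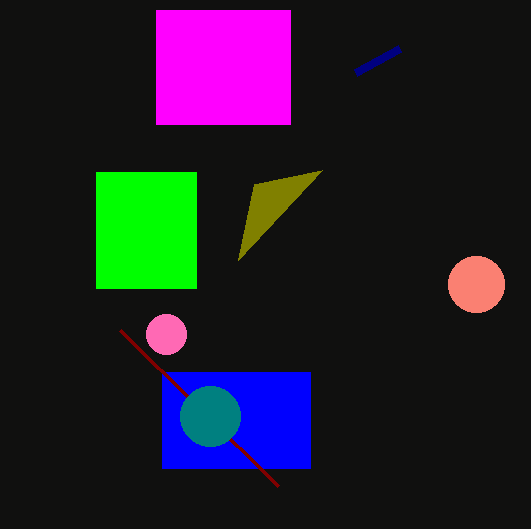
x0_1 = 162
y0_1 = 372
x1_1 = 310
y1_1 = 468
x0_2 = 156
y0_2 = 10
x1_2 = 290
y1_2 = 124
x0_3 = 120
y0_3 = 330
x_4 = 476
y_4 = 284
r_4 = 28
x_5 = 210
y_5 = 416
r_5 = 30
x1_6 = 400
y1_6 = 48
x2_7 = 254
y2_7 = 184
x0_8 = 96
y0_8 = 172
x1_8 = 196
y1_8 = 288
x_9 = 166
y_9 = 334
r_9 = 20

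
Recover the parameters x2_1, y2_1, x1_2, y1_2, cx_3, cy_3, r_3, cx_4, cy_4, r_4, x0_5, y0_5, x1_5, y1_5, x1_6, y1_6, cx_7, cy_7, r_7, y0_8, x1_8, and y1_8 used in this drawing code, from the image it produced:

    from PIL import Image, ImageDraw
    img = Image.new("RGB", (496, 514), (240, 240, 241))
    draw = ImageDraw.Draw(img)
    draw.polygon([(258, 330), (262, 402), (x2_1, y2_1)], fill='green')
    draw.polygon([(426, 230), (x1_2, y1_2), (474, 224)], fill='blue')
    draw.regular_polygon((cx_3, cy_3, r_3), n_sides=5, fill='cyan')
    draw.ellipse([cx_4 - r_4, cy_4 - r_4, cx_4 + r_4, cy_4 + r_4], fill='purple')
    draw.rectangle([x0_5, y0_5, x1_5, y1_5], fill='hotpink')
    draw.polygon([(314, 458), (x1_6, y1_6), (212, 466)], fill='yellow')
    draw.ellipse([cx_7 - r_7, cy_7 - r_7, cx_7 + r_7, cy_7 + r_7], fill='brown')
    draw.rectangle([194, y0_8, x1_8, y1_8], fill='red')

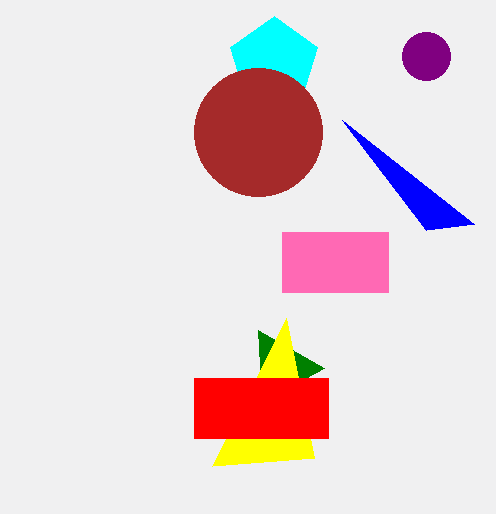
x2_1 = 324
y2_1 = 368
x1_2 = 342
y1_2 = 120
cx_3 = 274
cy_3 = 62
r_3 = 46
cx_4 = 426
cy_4 = 56
r_4 = 24
x0_5 = 282
y0_5 = 232
x1_5 = 388
y1_5 = 292
x1_6 = 286
y1_6 = 318
cx_7 = 258
cy_7 = 132
r_7 = 64
y0_8 = 378
x1_8 = 328
y1_8 = 438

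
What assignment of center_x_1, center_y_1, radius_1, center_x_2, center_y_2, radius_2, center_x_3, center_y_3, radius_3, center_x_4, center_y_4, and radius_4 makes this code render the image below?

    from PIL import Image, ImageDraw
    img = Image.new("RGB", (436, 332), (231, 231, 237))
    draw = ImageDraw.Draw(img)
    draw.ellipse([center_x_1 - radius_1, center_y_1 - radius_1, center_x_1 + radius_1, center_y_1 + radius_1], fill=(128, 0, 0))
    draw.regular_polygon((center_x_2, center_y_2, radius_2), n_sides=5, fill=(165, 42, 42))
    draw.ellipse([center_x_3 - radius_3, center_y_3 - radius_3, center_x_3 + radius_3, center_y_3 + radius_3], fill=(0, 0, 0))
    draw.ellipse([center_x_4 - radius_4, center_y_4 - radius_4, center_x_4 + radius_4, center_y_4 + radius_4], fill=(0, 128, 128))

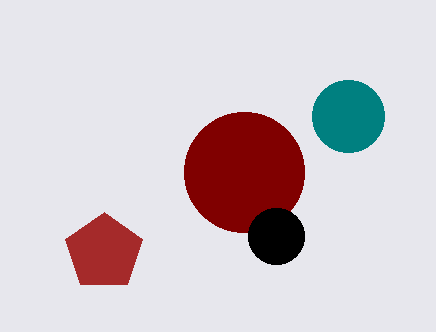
center_x_1 = 244; center_y_1 = 172; radius_1 = 60; center_x_2 = 104; center_y_2 = 252; radius_2 = 40; center_x_3 = 276; center_y_3 = 236; radius_3 = 28; center_x_4 = 348; center_y_4 = 116; radius_4 = 36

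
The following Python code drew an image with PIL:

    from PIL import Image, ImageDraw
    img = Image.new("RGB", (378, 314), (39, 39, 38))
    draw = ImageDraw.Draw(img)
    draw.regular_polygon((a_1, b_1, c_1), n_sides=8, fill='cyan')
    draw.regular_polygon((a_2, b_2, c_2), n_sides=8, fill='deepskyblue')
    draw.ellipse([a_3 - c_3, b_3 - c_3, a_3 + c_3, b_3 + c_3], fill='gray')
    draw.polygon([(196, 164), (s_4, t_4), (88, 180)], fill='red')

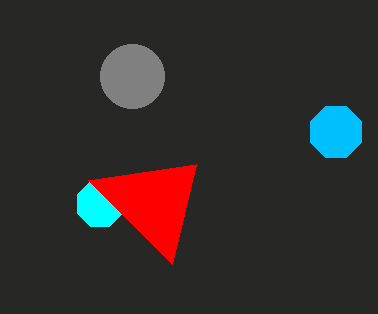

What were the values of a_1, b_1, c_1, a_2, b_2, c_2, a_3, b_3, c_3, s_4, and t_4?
a_1 = 100, b_1 = 204, c_1 = 24, a_2 = 336, b_2 = 132, c_2 = 28, a_3 = 132, b_3 = 76, c_3 = 32, s_4 = 172, t_4 = 264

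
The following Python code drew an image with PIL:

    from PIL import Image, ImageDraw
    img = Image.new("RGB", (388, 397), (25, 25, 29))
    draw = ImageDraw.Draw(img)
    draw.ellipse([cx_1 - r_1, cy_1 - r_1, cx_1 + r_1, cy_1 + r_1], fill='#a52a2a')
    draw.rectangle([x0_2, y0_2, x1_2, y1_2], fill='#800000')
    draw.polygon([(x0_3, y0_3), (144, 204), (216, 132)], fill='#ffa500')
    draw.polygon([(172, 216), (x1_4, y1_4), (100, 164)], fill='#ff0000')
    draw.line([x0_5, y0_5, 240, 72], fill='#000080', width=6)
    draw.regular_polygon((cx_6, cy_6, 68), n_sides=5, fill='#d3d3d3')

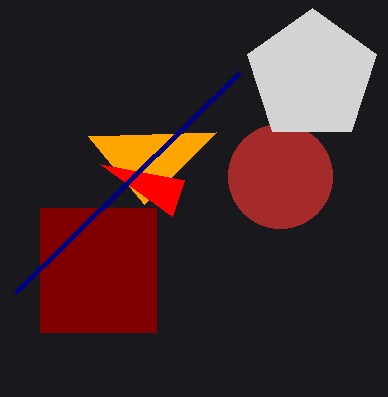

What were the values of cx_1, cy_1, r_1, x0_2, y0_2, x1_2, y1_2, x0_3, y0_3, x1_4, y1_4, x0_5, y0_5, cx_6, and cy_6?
cx_1 = 280
cy_1 = 176
r_1 = 52
x0_2 = 40
y0_2 = 208
x1_2 = 156
y1_2 = 332
x0_3 = 88
y0_3 = 136
x1_4 = 184
y1_4 = 180
x0_5 = 16
y0_5 = 292
cx_6 = 312
cy_6 = 76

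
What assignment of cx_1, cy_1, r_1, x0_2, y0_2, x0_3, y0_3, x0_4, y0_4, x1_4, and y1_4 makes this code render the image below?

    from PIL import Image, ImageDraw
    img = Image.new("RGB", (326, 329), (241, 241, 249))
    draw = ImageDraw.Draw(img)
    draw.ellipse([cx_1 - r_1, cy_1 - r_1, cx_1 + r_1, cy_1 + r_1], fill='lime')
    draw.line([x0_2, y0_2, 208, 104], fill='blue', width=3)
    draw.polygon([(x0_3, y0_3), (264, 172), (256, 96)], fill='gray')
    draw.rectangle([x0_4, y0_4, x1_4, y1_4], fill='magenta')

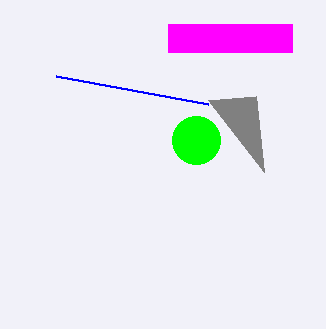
cx_1 = 196, cy_1 = 140, r_1 = 24, x0_2 = 56, y0_2 = 76, x0_3 = 208, y0_3 = 100, x0_4 = 168, y0_4 = 24, x1_4 = 292, y1_4 = 52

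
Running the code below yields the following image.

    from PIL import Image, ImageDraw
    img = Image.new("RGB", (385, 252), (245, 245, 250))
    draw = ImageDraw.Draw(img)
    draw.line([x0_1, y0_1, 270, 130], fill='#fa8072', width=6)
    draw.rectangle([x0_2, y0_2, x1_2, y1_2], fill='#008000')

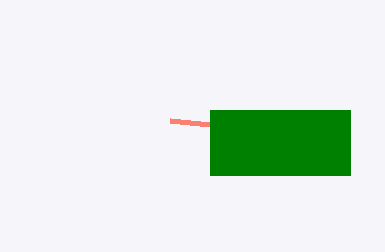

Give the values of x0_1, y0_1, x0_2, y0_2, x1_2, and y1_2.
x0_1 = 170; y0_1 = 120; x0_2 = 210; y0_2 = 110; x1_2 = 350; y1_2 = 175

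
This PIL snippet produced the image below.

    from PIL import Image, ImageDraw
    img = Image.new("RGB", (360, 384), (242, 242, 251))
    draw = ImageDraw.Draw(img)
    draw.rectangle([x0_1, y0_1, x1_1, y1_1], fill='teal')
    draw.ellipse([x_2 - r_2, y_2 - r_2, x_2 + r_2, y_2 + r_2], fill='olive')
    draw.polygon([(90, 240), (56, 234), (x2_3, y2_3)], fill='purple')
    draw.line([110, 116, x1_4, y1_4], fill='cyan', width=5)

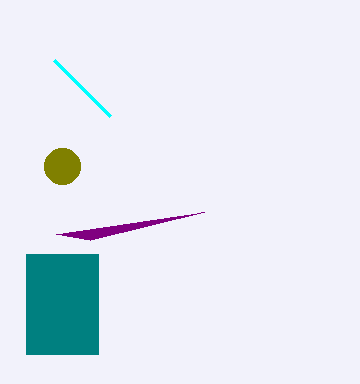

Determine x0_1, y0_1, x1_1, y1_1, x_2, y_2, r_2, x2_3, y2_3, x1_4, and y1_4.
x0_1 = 26
y0_1 = 254
x1_1 = 98
y1_1 = 354
x_2 = 62
y_2 = 166
r_2 = 18
x2_3 = 204
y2_3 = 212
x1_4 = 54
y1_4 = 60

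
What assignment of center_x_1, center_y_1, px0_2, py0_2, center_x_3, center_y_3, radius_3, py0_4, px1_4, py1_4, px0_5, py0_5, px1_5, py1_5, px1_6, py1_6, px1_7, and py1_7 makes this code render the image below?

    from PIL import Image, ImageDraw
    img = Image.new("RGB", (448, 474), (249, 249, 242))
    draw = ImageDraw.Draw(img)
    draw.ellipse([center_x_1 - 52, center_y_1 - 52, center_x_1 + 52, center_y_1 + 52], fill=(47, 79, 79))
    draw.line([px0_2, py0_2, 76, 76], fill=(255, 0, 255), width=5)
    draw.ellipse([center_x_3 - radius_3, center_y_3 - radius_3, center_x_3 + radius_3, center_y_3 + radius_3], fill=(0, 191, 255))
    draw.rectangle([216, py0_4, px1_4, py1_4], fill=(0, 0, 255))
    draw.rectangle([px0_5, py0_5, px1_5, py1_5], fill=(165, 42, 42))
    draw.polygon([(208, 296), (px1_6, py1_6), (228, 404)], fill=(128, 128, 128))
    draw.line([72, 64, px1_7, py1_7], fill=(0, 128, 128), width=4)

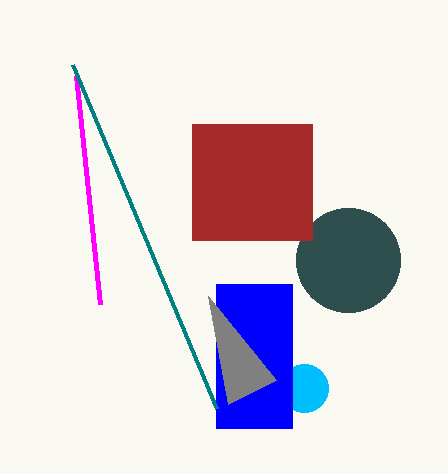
center_x_1 = 348
center_y_1 = 260
px0_2 = 100
py0_2 = 304
center_x_3 = 304
center_y_3 = 388
radius_3 = 24
py0_4 = 284
px1_4 = 292
py1_4 = 428
px0_5 = 192
py0_5 = 124
px1_5 = 312
py1_5 = 240
px1_6 = 276
py1_6 = 380
px1_7 = 216
py1_7 = 408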